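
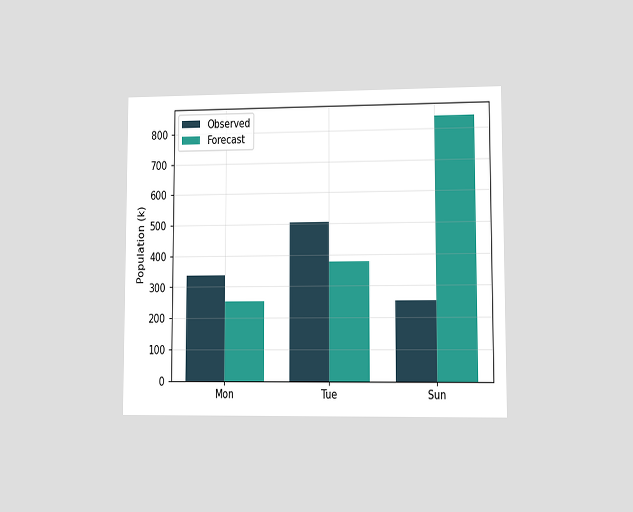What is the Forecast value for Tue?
378k

The chart is viewed at a slight angle. The Forecast bar at Tue reaches 378k on the y-axis.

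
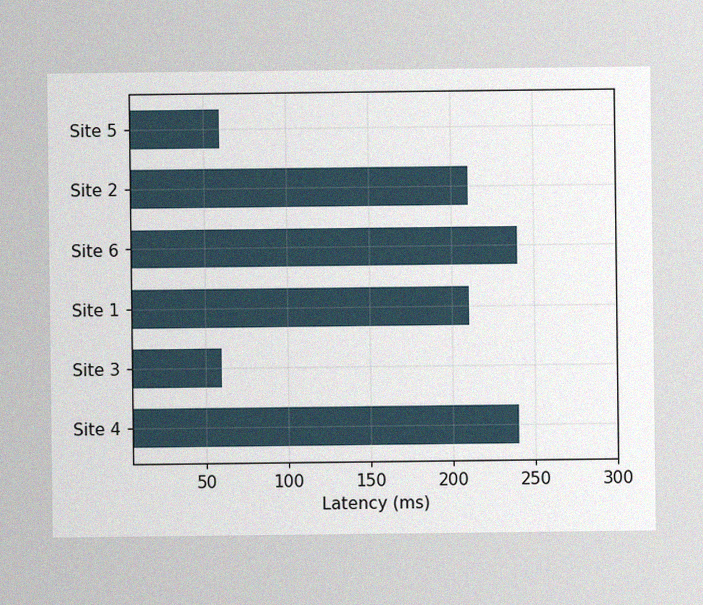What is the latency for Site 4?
240ms

The image has some photo noise and uneven lighting. Reading along the chart's x-axis, the Site 4 bar reaches 240ms.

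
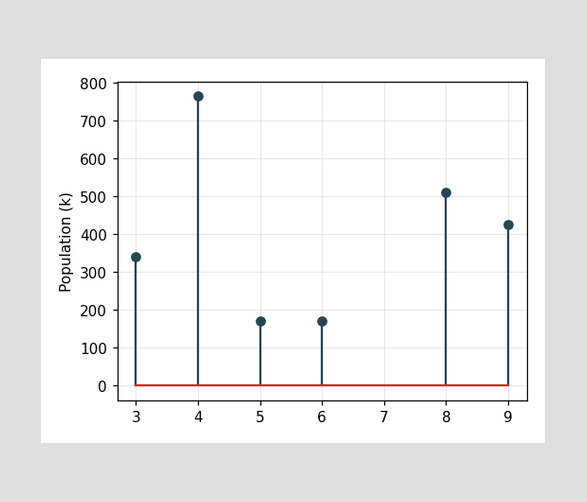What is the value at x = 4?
The stem at x=4 reaches 765k.

765k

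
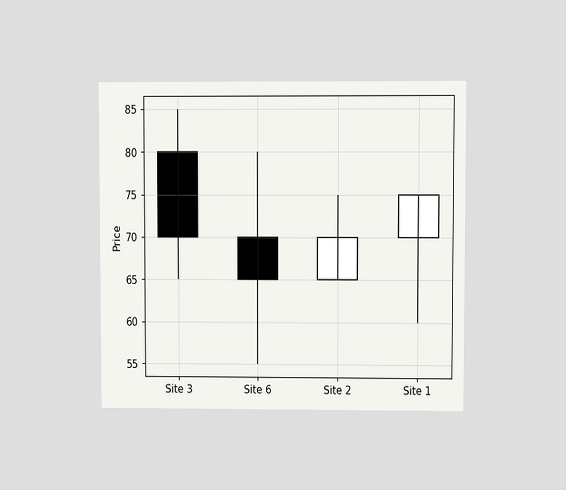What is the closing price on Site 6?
65

The chart is viewed at a slight angle. The Site 6 candle closes at 65.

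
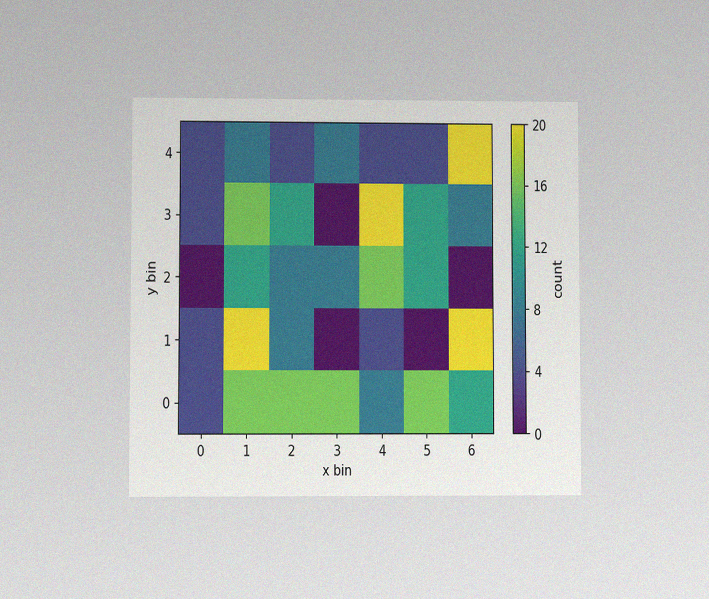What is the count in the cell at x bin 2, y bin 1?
8

The chart is viewed at a slight angle, with some photo noise. Matching the cell (2, 1) against the colorbar gives 8.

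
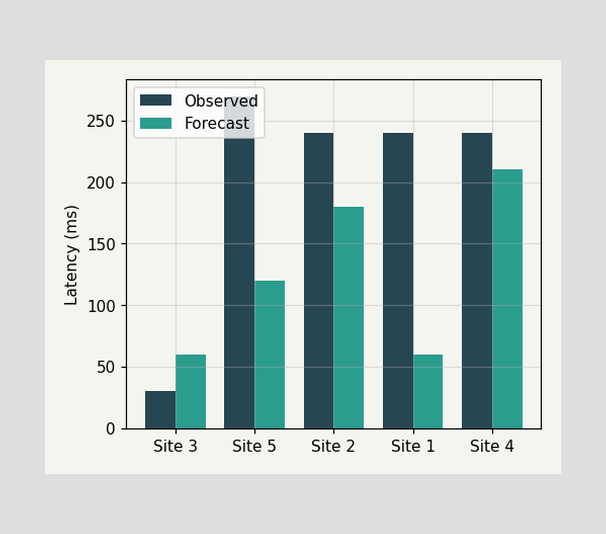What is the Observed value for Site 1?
240ms

The Observed bar at Site 1 reaches 240ms on the y-axis.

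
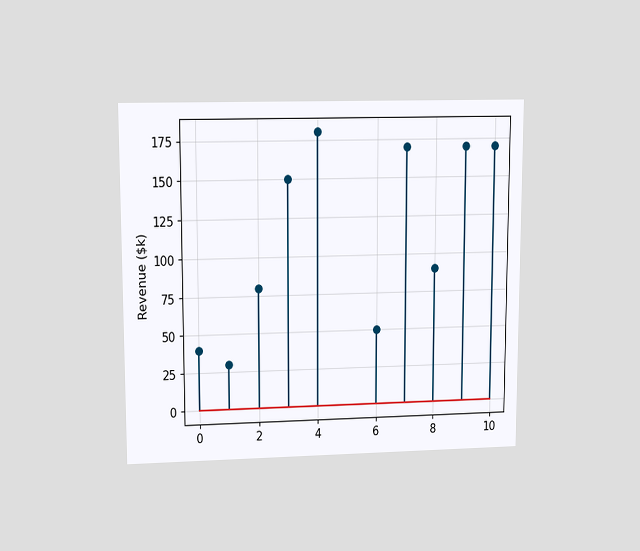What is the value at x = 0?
$40k

The chart is viewed at a slight angle. The stem at x=0 reaches $40k.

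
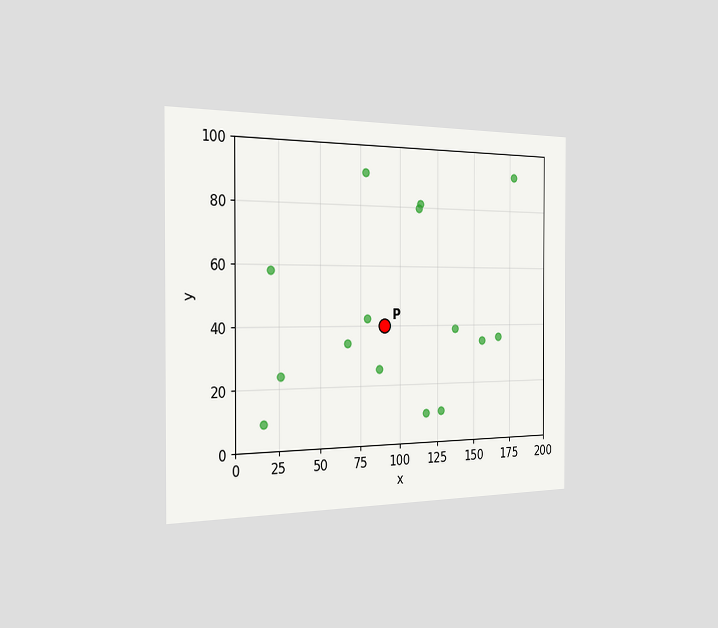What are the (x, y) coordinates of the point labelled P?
The chart is viewed slightly from the left. Following the gridlines from P to each axis, P sits at (90, 40).

(90, 40)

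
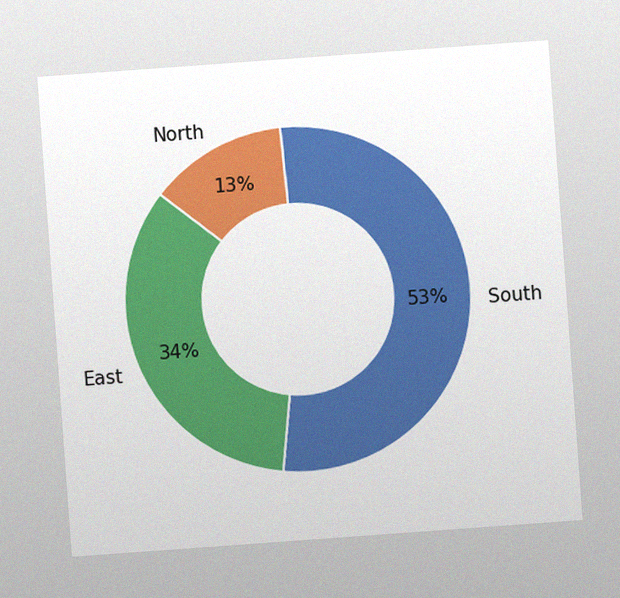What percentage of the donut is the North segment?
13%

The chart is tilted about 4° counter-clockwise, with some photo noise. The North segment takes up 13% of the ring.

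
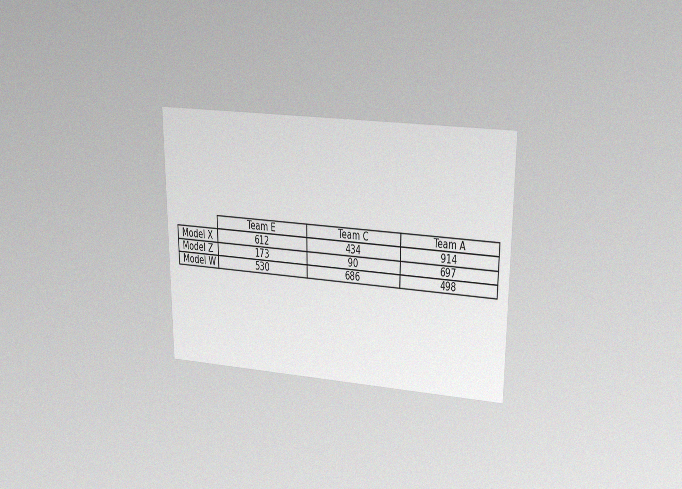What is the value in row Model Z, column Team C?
90

The chart is viewed slightly from above, with some photo noise. The (Model Z, Team C) cell reads 90.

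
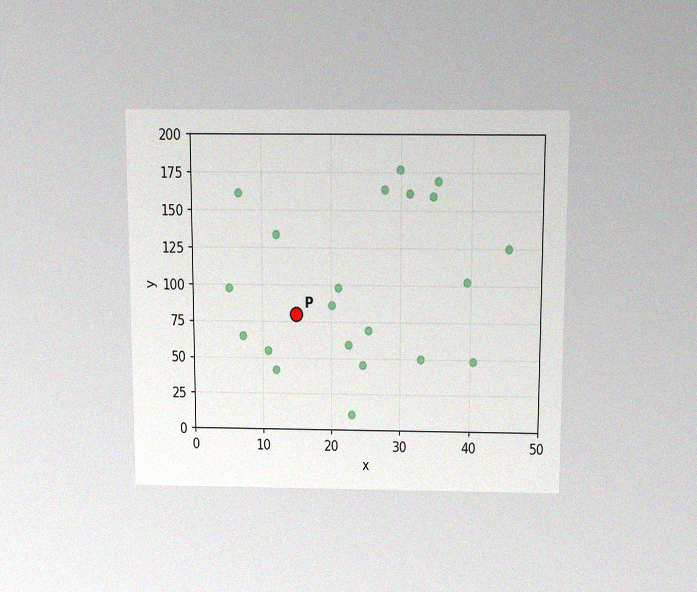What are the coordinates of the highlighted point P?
The chart is viewed slightly from above, with some photo noise. Following the gridlines from P to each axis, P sits at (15, 80).

(15, 80)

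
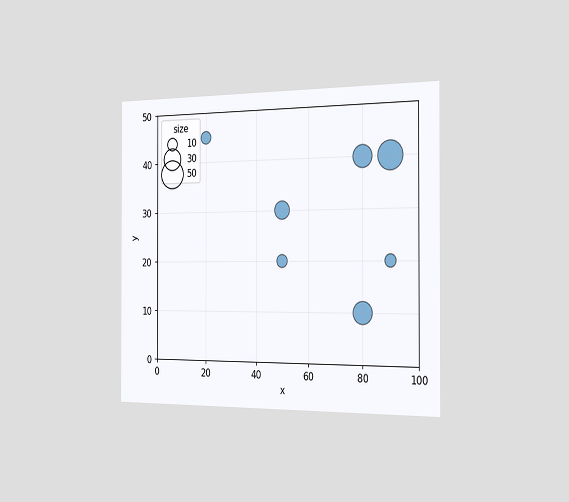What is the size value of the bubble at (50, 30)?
20

The chart is viewed slightly from the right. Matching the bubble at (50, 30) against the size legend gives 20.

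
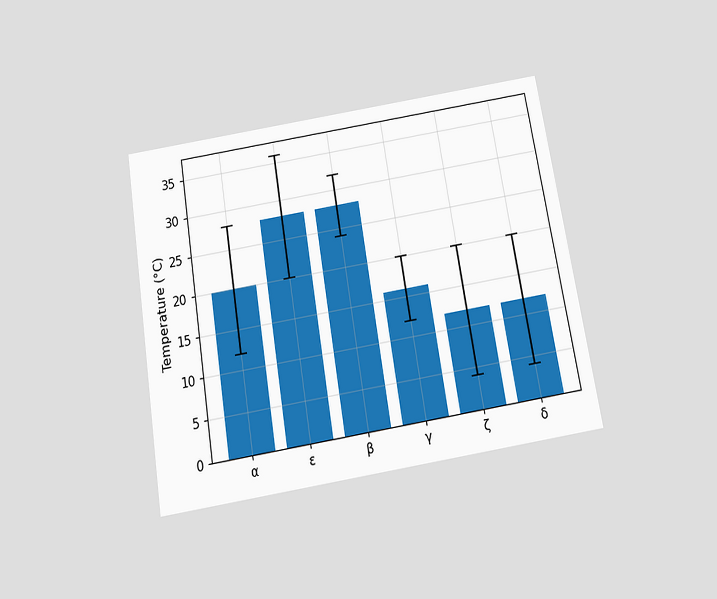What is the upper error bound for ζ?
The chart is tilted about 9° counter-clockwise and viewed slightly from below. The ζ bar's upper whisker reaches 20°C.

20°C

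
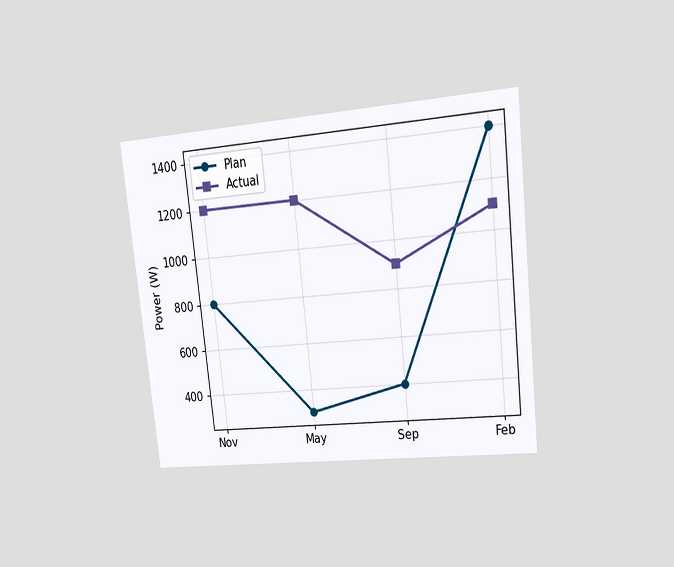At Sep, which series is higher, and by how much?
Actual, by 500W

The chart is tilted about 6° counter-clockwise and viewed at a slight angle. At Sep, Actual sits above the other line by 500W.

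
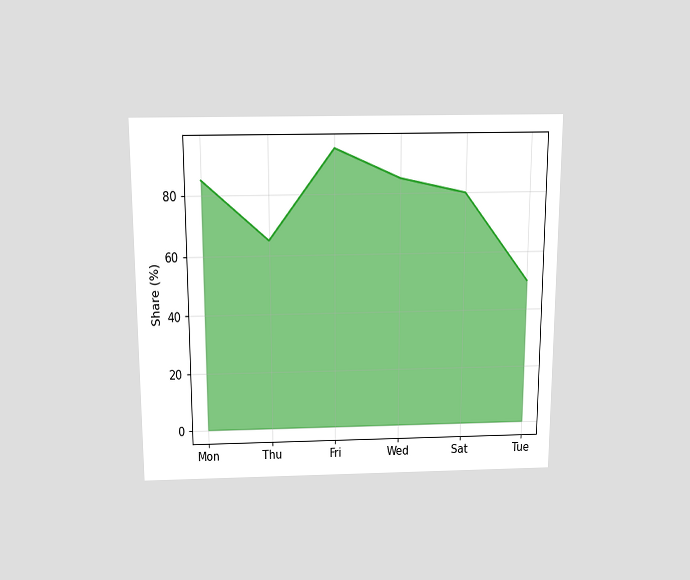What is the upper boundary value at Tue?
The chart is viewed slightly from above. At Tue the upper boundary is at 50%.

50%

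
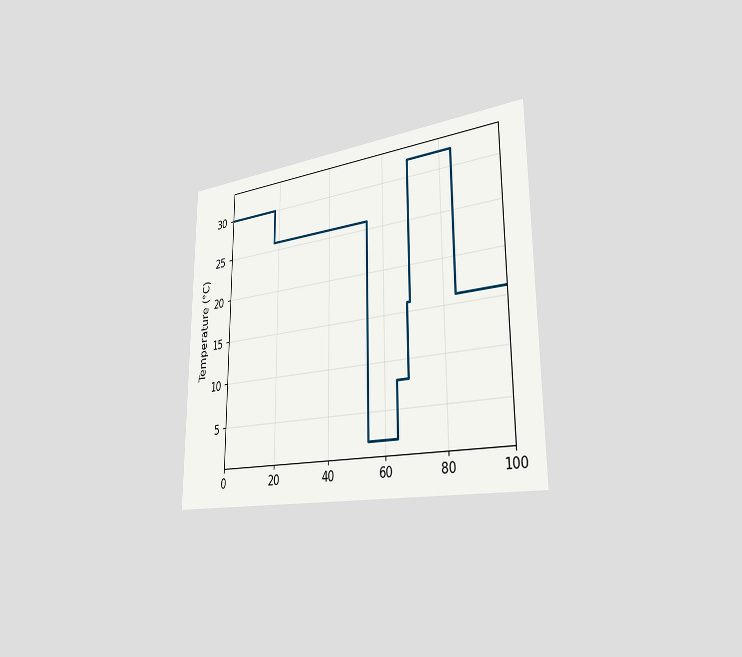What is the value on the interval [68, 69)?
16°C

The chart is viewed slightly from the right. On [68, 69) the step sits at 16°C.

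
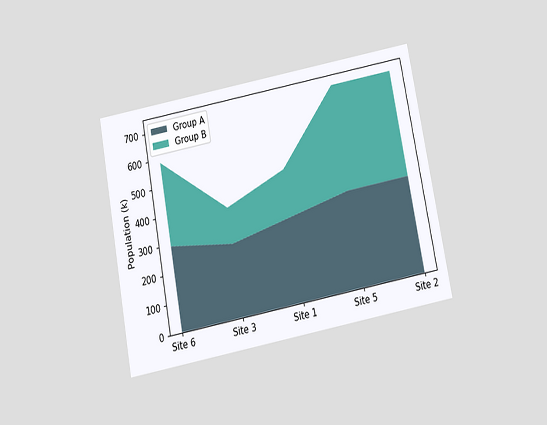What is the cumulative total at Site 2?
The chart is tilted about 11° counter-clockwise and viewed slightly from below. The stacked total at Site 2 reaches 714k.

714k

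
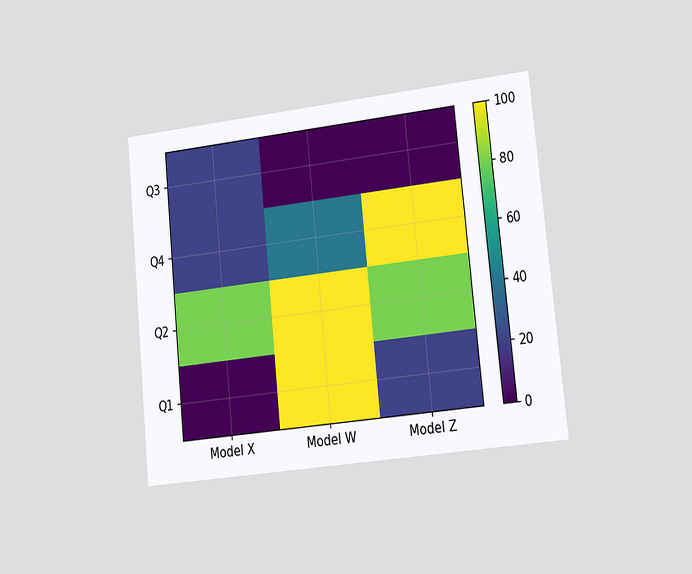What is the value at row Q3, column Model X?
20

The chart is tilted about 6° counter-clockwise and viewed at a slight angle. Matching cell (Q3, Model X) against the colorbar gives 20.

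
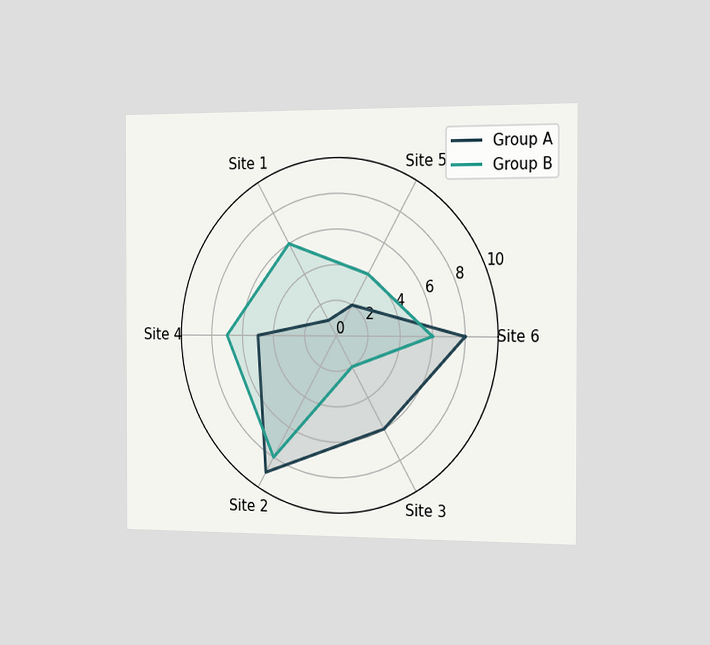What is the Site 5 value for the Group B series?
4

The chart is viewed slightly from the right. On the Site 5 axis, Group B reaches 4.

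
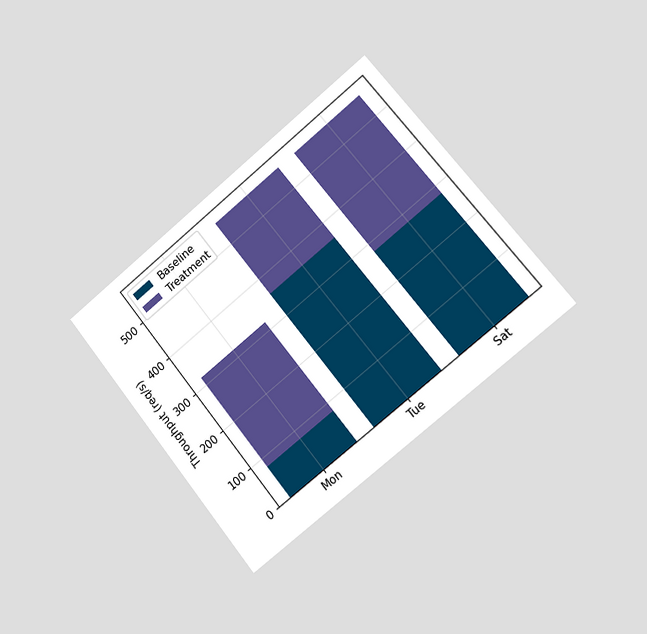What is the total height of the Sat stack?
560req/s

The chart is tilted about 39° counter-clockwise and viewed slightly from the right. The Sat stack's top reaches 560req/s on the y-axis.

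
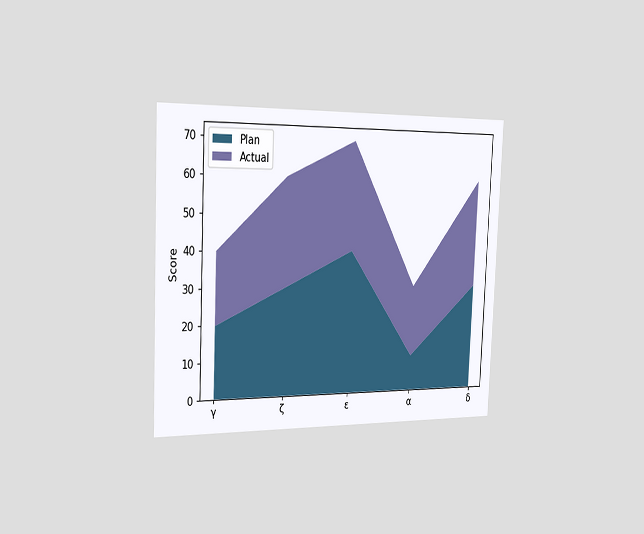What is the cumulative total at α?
The chart is tilted about 2° clockwise and viewed slightly from the left. The stacked total at α reaches 30.

30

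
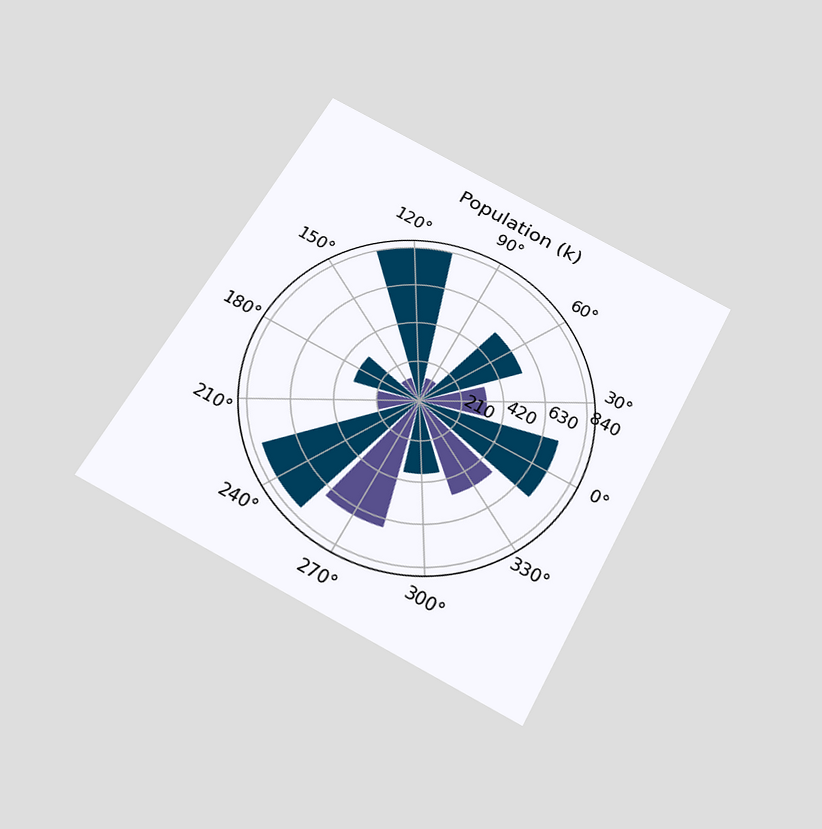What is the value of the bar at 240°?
798k

The chart is tilted about 28° clockwise and viewed slightly from below. The bar at 240° reaches 798k on the radial axis.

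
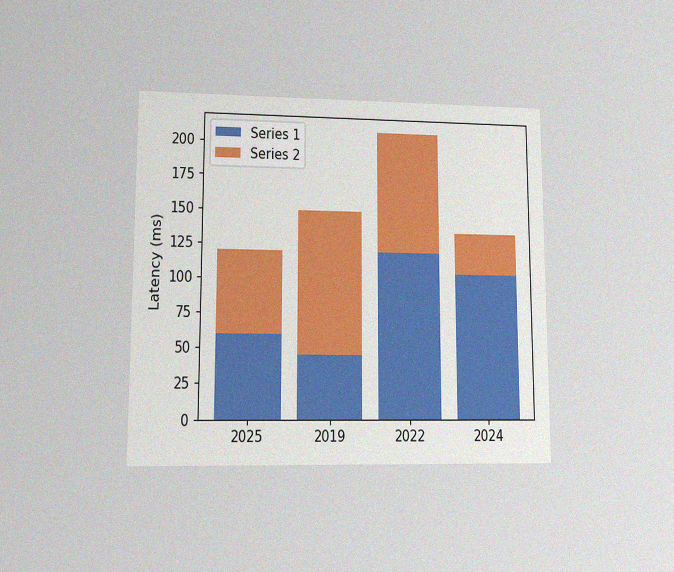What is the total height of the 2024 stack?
135ms

The chart is viewed at a slight angle, with some photo noise. The 2024 stack's top reaches 135ms on the y-axis.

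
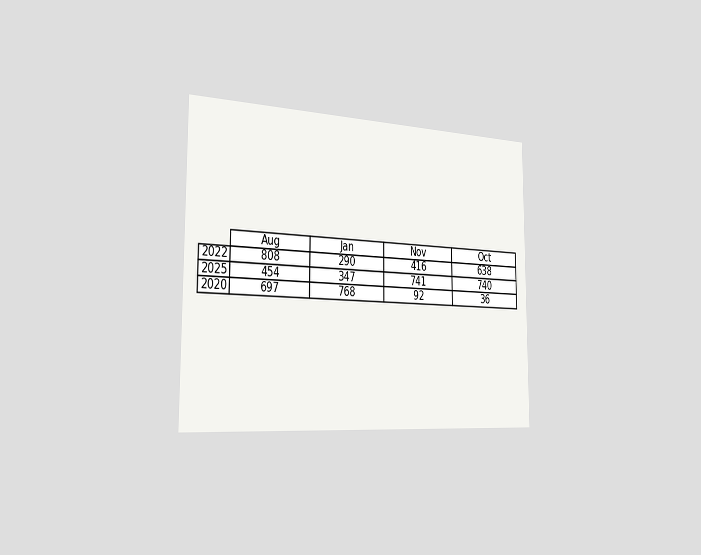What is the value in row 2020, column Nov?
92

The chart is viewed slightly from the left. The (2020, Nov) cell reads 92.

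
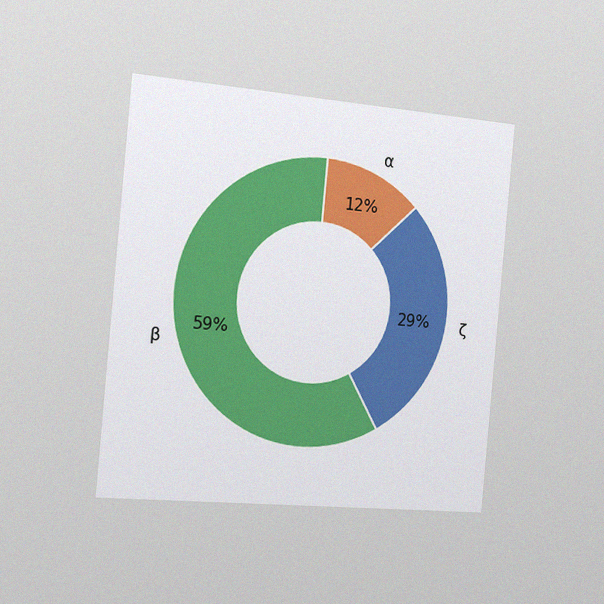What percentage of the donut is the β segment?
59%

The chart is tilted about 5° clockwise and viewed slightly from the left, with some photo noise. The β segment takes up 59% of the ring.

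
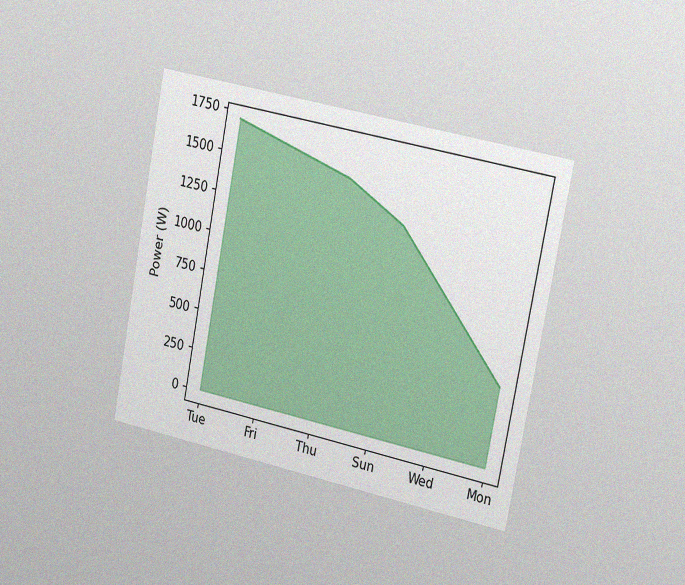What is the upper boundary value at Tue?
1700W

The chart is tilted about 11° clockwise and viewed slightly from the right, with some photo noise. At Tue the upper boundary is at 1700W.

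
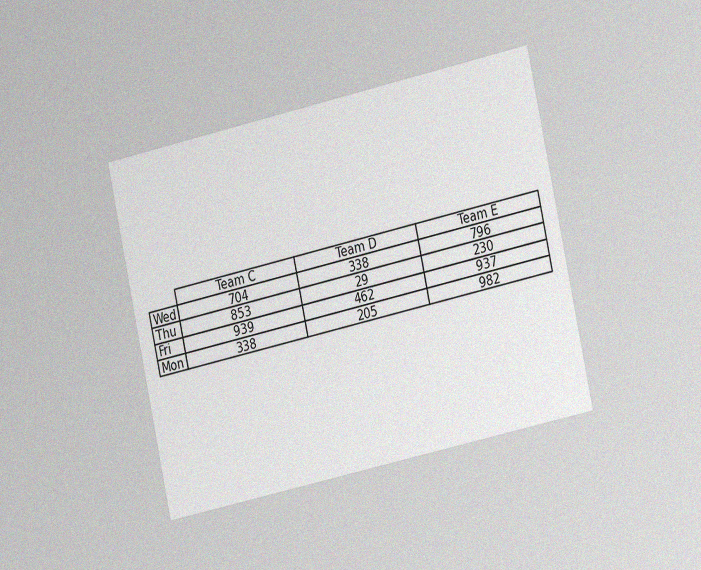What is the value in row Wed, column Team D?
338

The chart is tilted about 12° counter-clockwise and viewed slightly from the right, with some photo noise. The (Wed, Team D) cell reads 338.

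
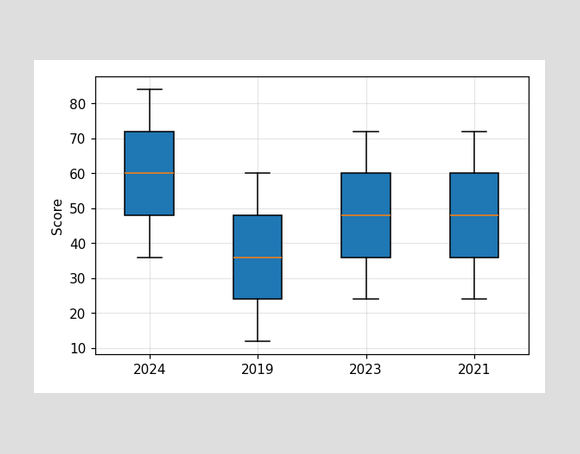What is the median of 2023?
The median line in the 2023 box sits at 48.

48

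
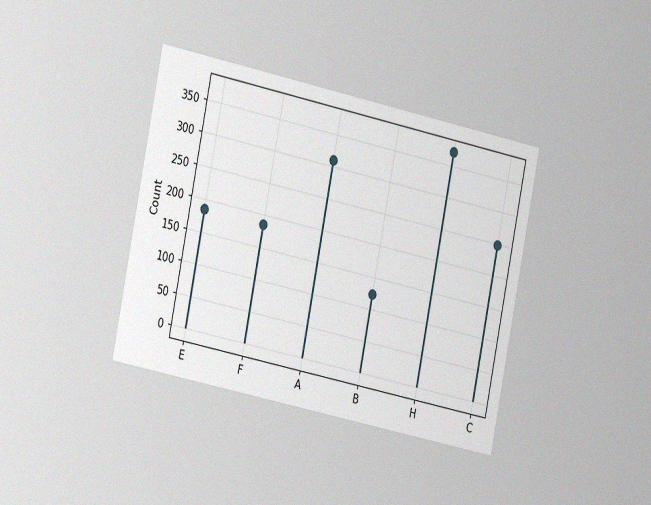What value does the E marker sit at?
The chart is tilted about 12° clockwise and viewed slightly from the left, with some photo noise. The E marker sits at 186.

186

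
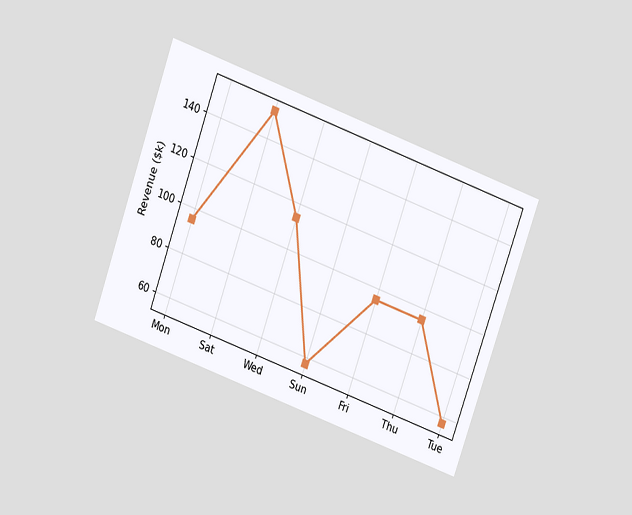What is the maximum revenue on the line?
$152k

The chart is tilted about 20° clockwise and viewed slightly from above. The highest point is at Sat, and reading across to the y-axis gives $152k.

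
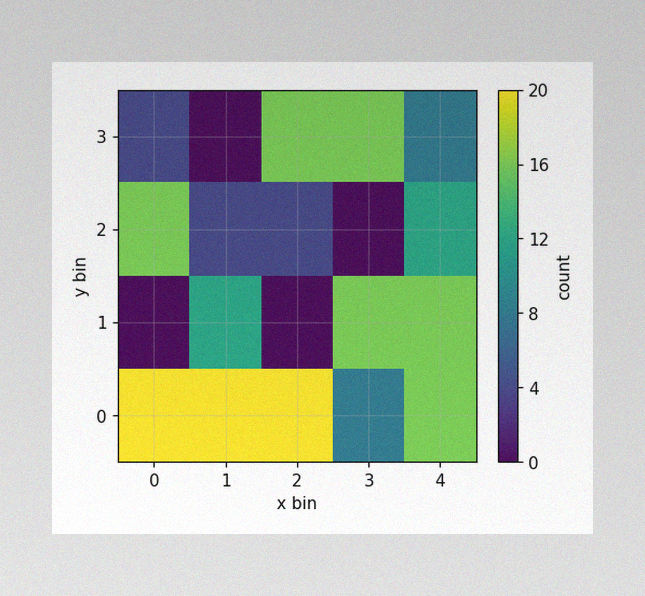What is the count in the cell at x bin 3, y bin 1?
16

The image has some photo noise and uneven lighting. Matching the cell (3, 1) against the colorbar gives 16.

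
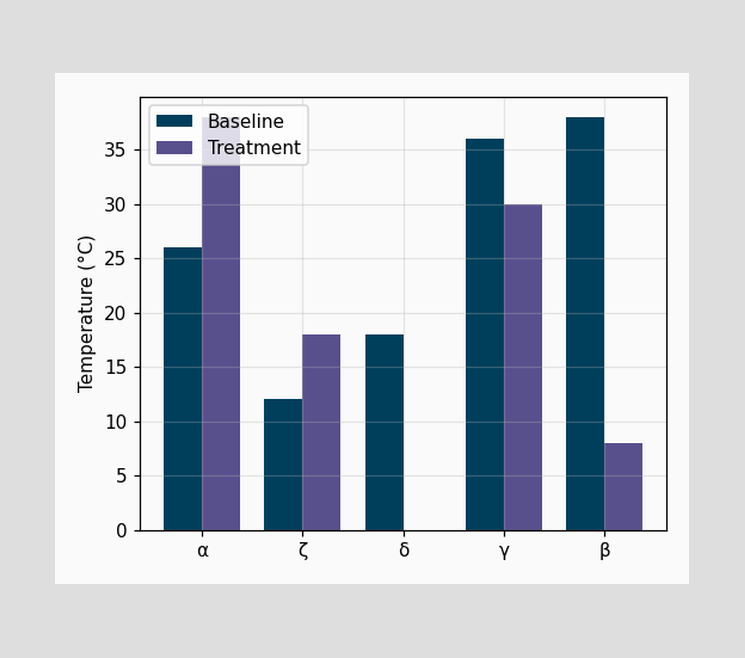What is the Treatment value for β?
The Treatment bar at β reaches 8°C on the y-axis.

8°C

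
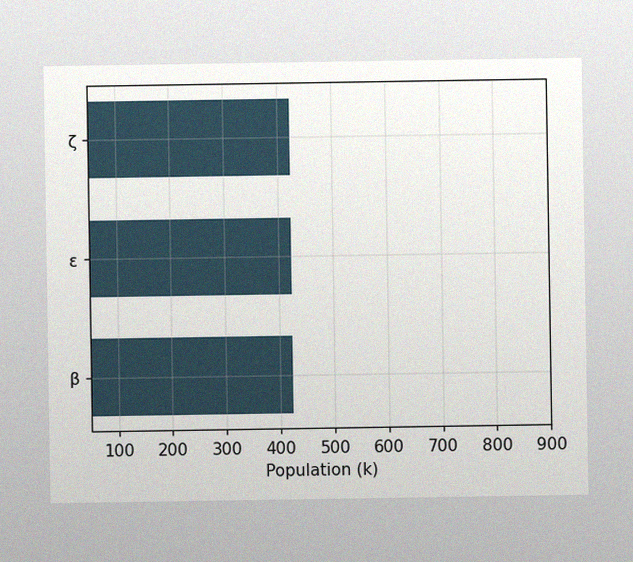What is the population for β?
The image has some photo noise and uneven lighting. Reading along the chart's x-axis, the β bar reaches 424k.

424k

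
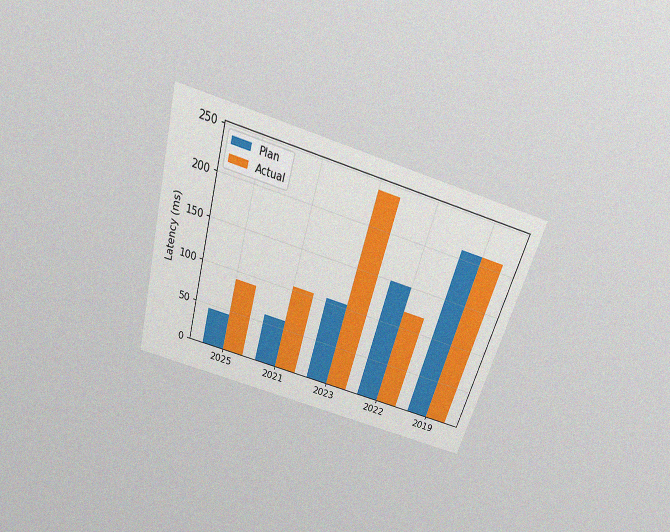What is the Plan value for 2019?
210ms

The chart is tilted about 16° clockwise and viewed slightly from above, with some photo noise. The Plan bar at 2019 reaches 210ms on the y-axis.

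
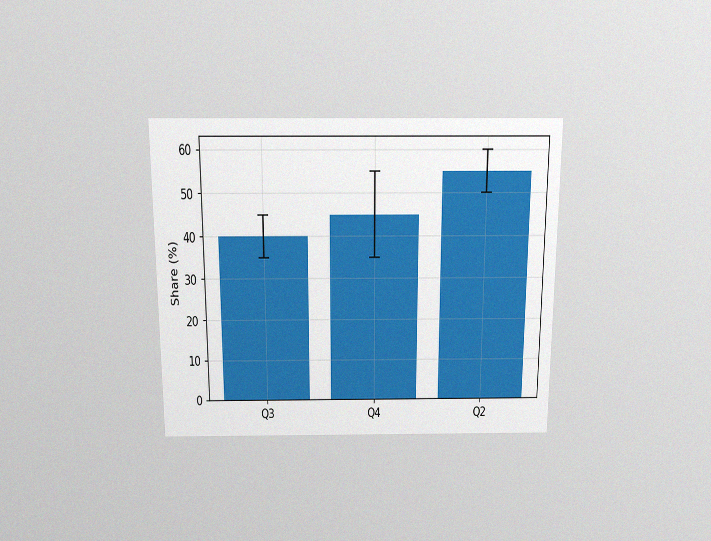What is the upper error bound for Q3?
45%

The chart is viewed slightly from above, with some photo noise. The Q3 bar's upper whisker reaches 45%.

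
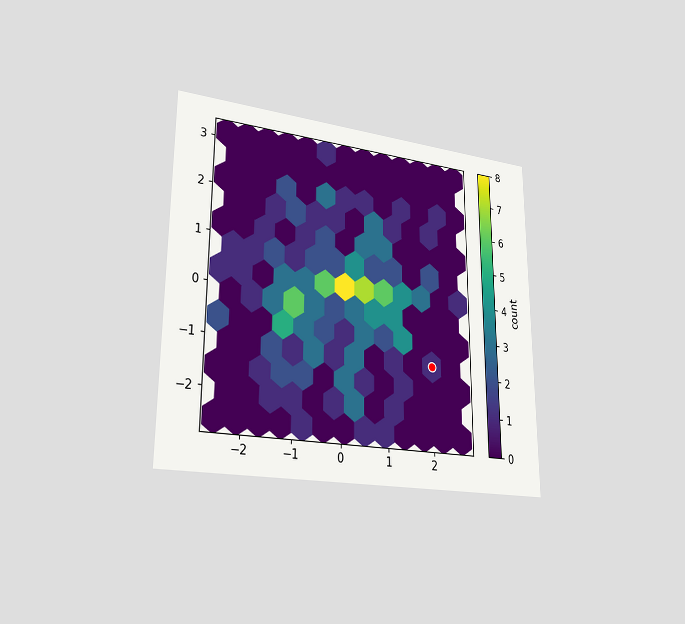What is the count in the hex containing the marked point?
The chart is viewed slightly from the left. The marked hex reads 1 on the colorbar.

1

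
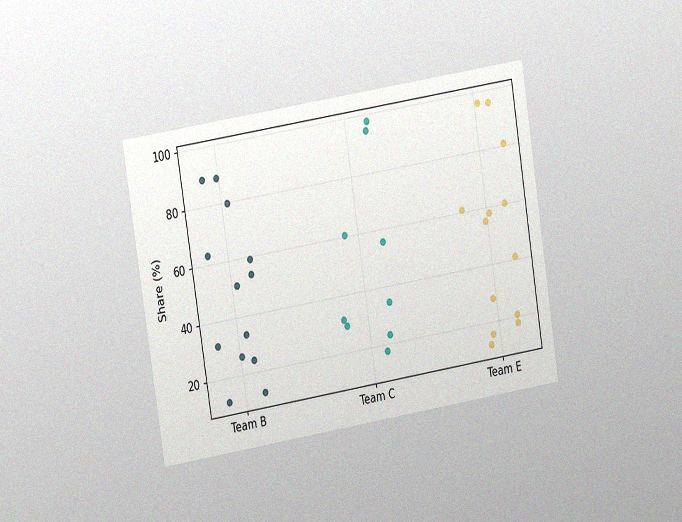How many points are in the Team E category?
13

The chart is tilted about 9° counter-clockwise and viewed at a slight angle, with some photo noise. Counting the markers in the Team E column gives 13.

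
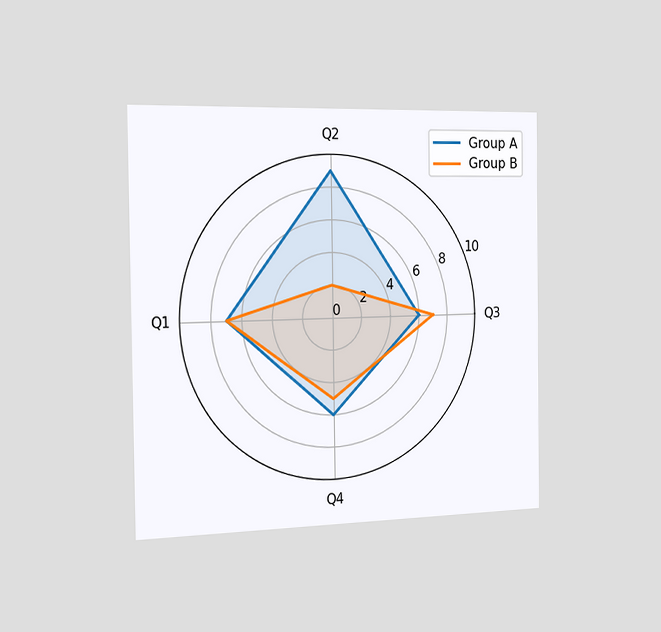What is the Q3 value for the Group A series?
The chart is viewed slightly from the left. On the Q3 axis, Group A reaches 6.

6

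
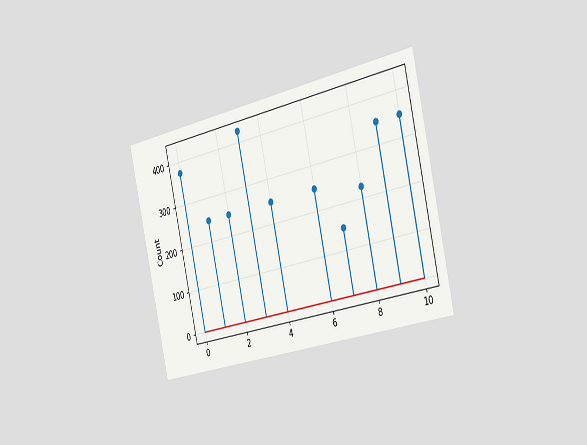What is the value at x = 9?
350

The chart is tilted about 13° counter-clockwise and viewed slightly from the right. The stem at x=9 reaches 350.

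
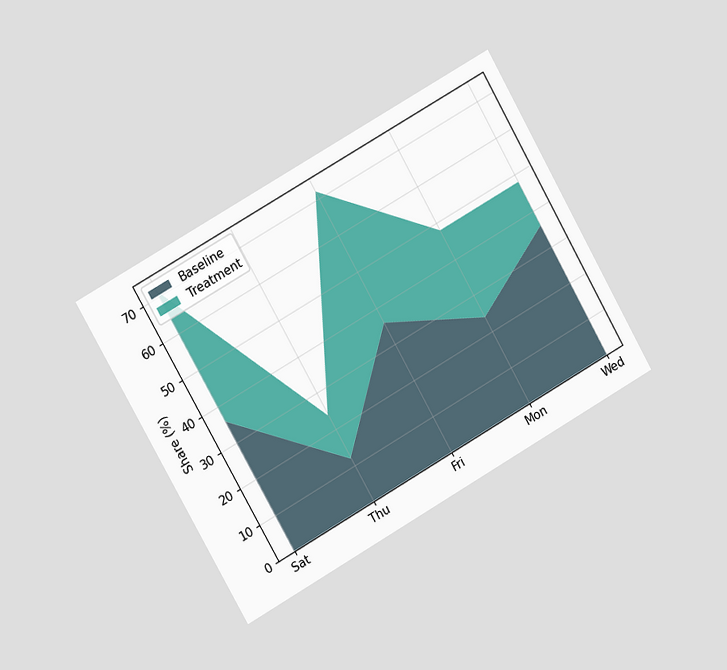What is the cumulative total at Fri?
The chart is tilted about 30° counter-clockwise and viewed slightly from the left. The stacked total at Fri reaches 72%.

72%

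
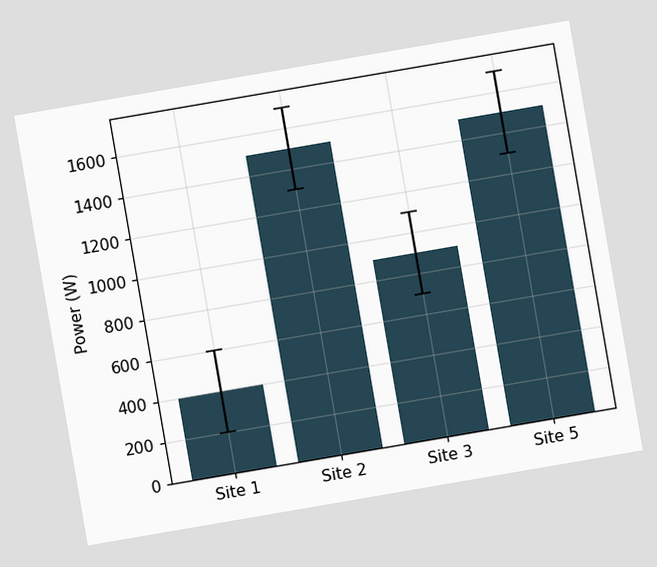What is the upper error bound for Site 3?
The chart is tilted about 10° counter-clockwise. The Site 3 bar's upper whisker reaches 1100W.

1100W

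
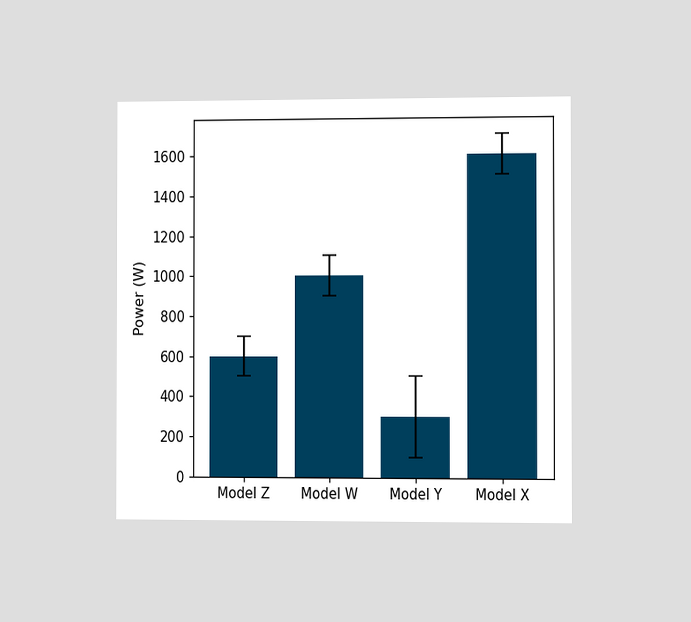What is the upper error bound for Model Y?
The chart is viewed slightly from the right. The Model Y bar's upper whisker reaches 500W.

500W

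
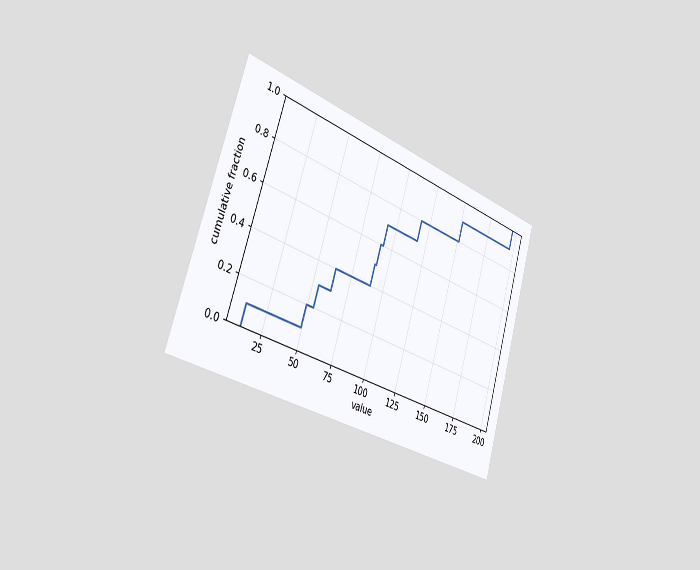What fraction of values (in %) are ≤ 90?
50%

The chart is tilted about 17° clockwise and viewed slightly from the left. At x=90 the ECDF step is at 50%.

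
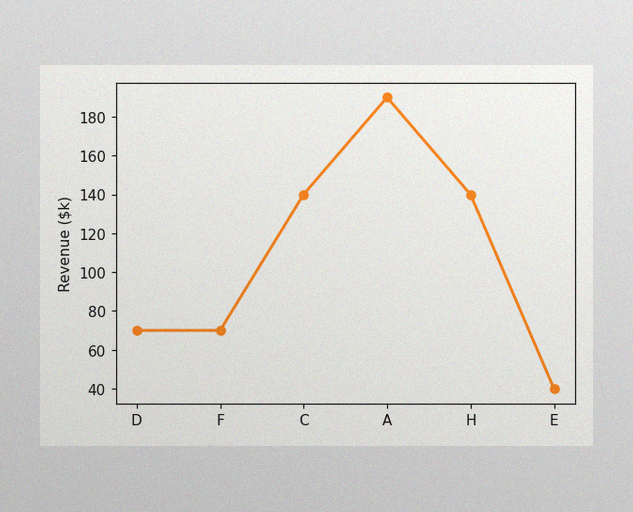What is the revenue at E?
$40k

The image has some photo noise and uneven lighting. At E, the line is at $40k.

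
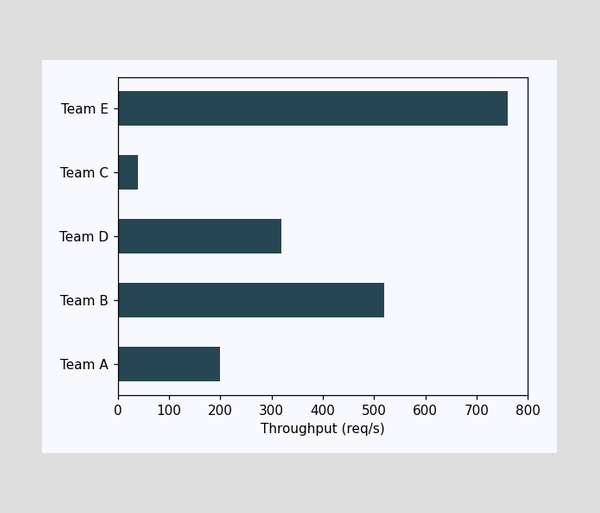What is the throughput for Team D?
Reading along the chart's x-axis, the Team D bar reaches 320req/s.

320req/s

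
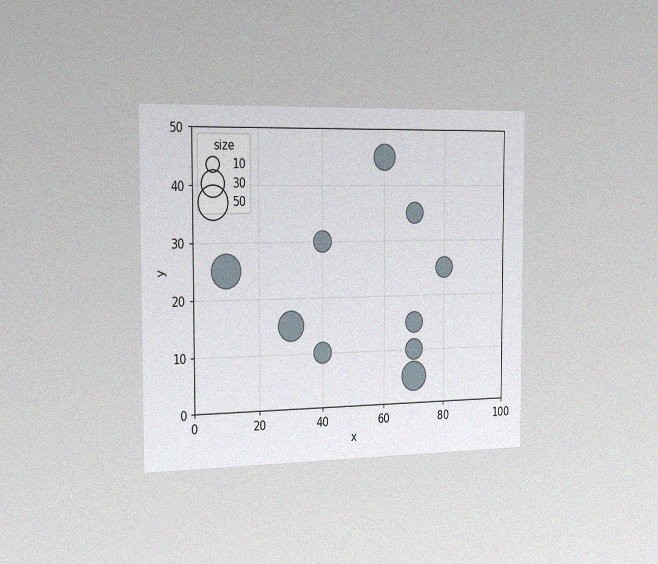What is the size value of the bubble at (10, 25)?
50

The chart is viewed slightly from the left, with some photo noise. Matching the bubble at (10, 25) against the size legend gives 50.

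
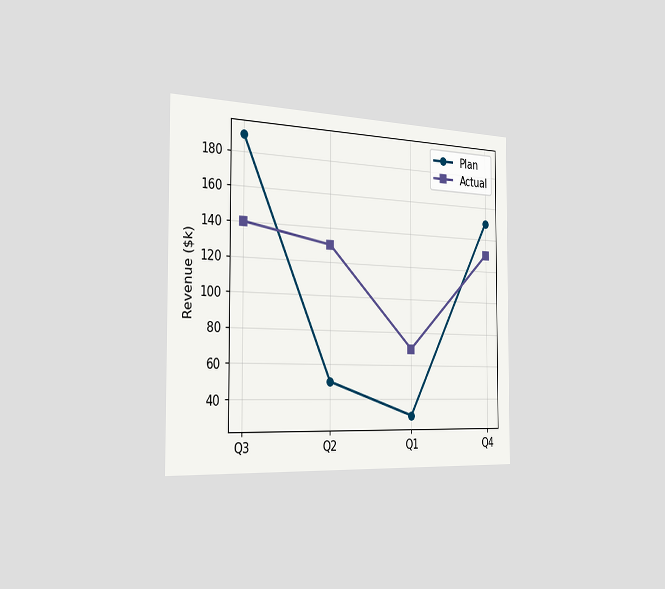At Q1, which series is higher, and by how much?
The chart is viewed slightly from the left. At Q1, Actual sits above the other line by $40k.

Actual, by $40k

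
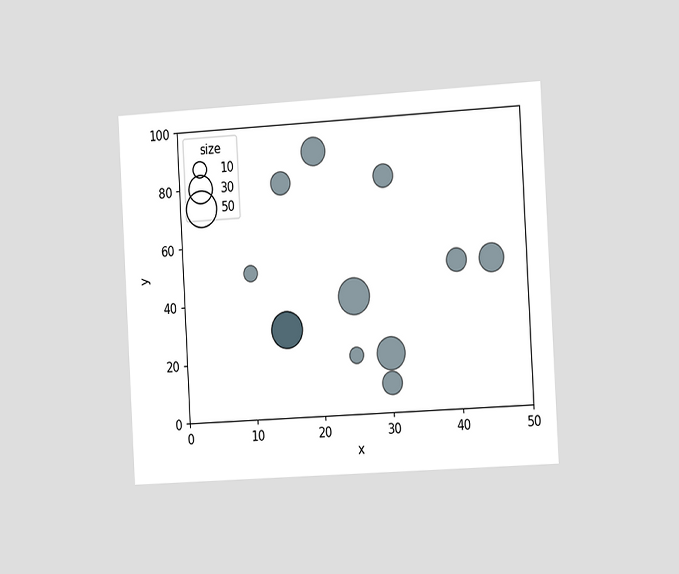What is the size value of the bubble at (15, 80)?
The chart is tilted about 3° counter-clockwise and viewed slightly from the right. Matching the bubble at (15, 80) against the size legend gives 20.

20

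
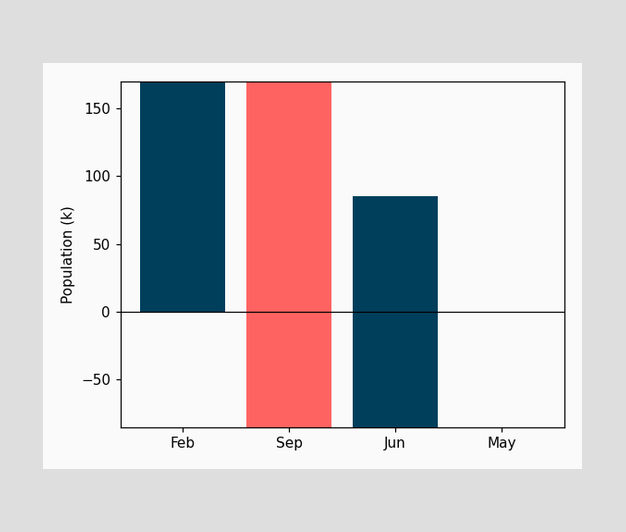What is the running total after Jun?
85k

After Jun the running total reaches 85k.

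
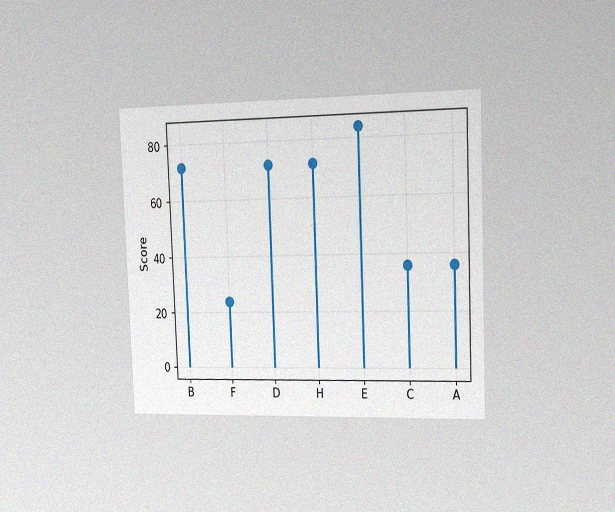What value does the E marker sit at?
The chart is tilted about 2° counter-clockwise and viewed slightly from the right, with some photo noise. The E marker sits at 84.

84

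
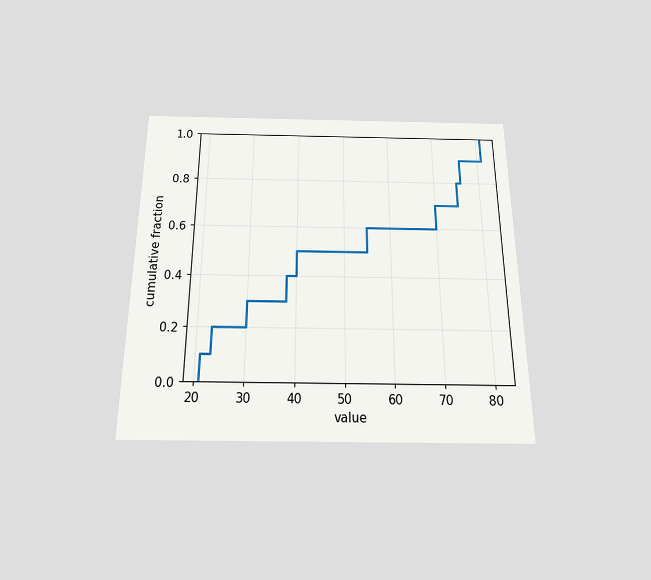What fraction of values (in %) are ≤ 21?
The chart is viewed slightly from below. At x=21 the ECDF step is at 10%.

10%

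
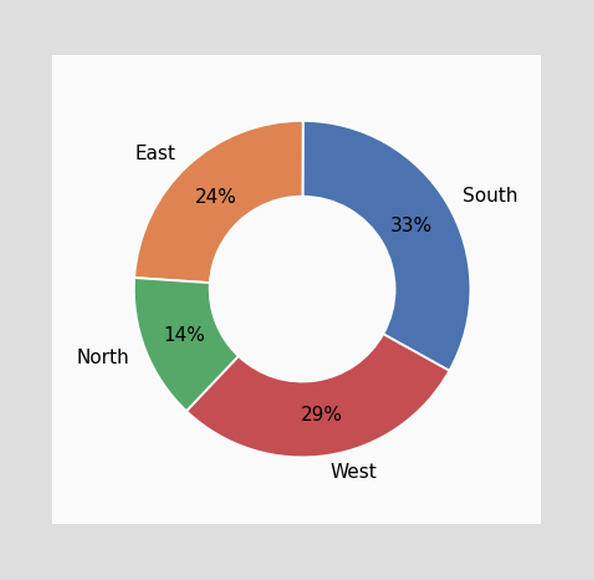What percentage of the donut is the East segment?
24%

The East segment takes up 24% of the ring.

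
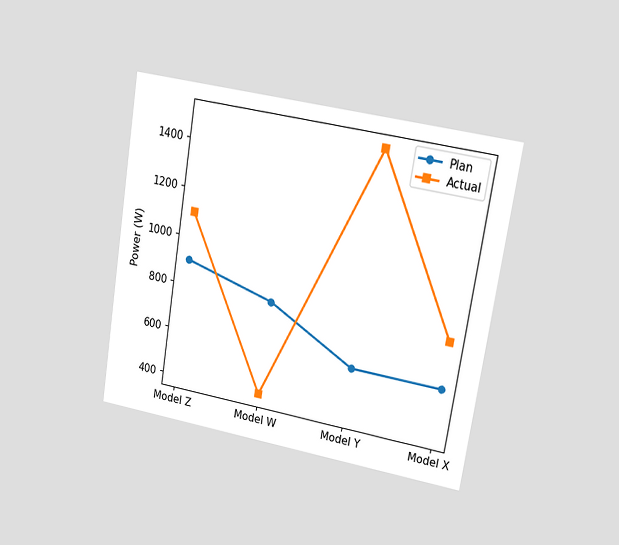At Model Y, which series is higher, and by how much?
Actual, by 900W

The chart is tilted about 9° clockwise and viewed at a slight angle. At Model Y, Actual sits above the other line by 900W.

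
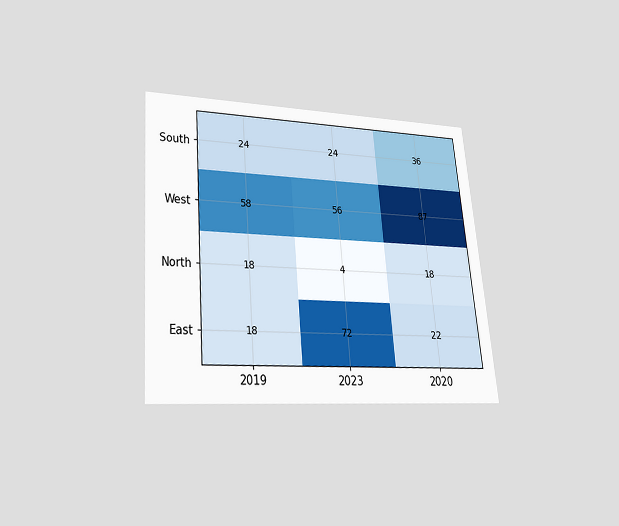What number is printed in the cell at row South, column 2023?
The chart is tilted about 5° counter-clockwise and viewed slightly from below. The (South, 2023) cell reads 24.

24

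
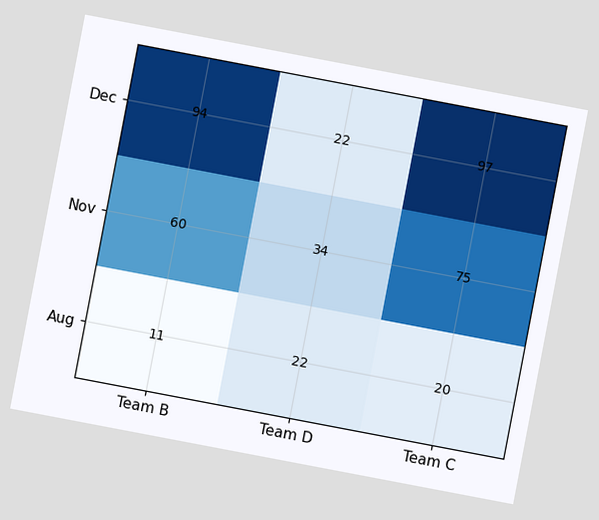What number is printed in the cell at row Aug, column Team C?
The chart is tilted about 11° clockwise. The (Aug, Team C) cell reads 20.

20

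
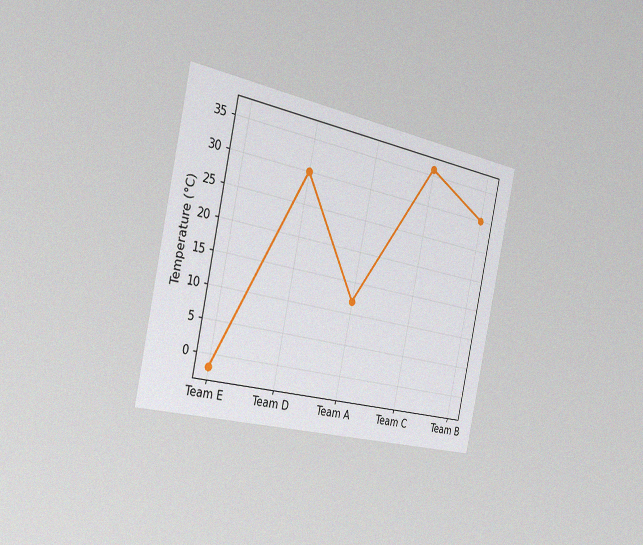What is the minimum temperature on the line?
-2°C

The chart is tilted about 12° clockwise and viewed slightly from the left, with some photo noise. The lowest point is at Team E, and reading across to the y-axis gives -2°C.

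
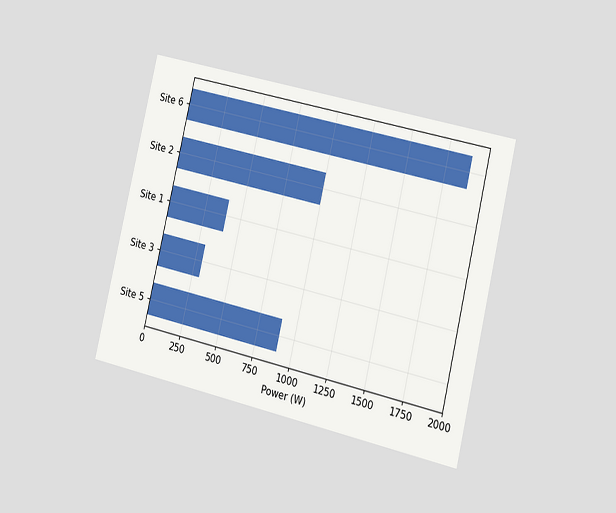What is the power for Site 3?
The chart is tilted about 13° clockwise and viewed slightly from the right. Reading along the chart's x-axis, the Site 3 bar reaches 300W.

300W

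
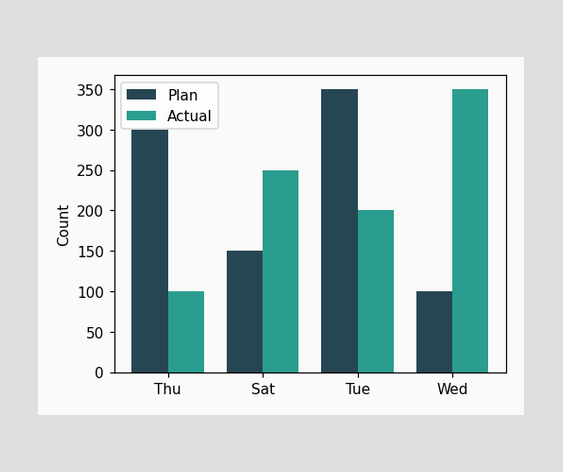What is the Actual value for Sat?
The Actual bar at Sat reaches 250 on the y-axis.

250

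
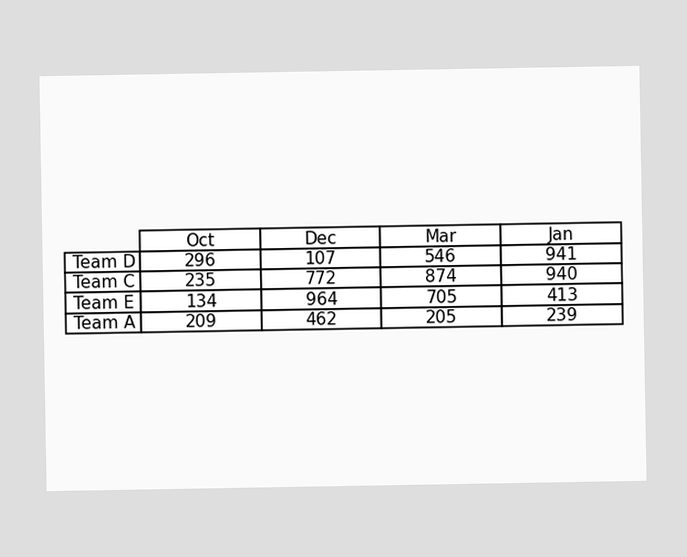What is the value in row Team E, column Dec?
964

The (Team E, Dec) cell reads 964.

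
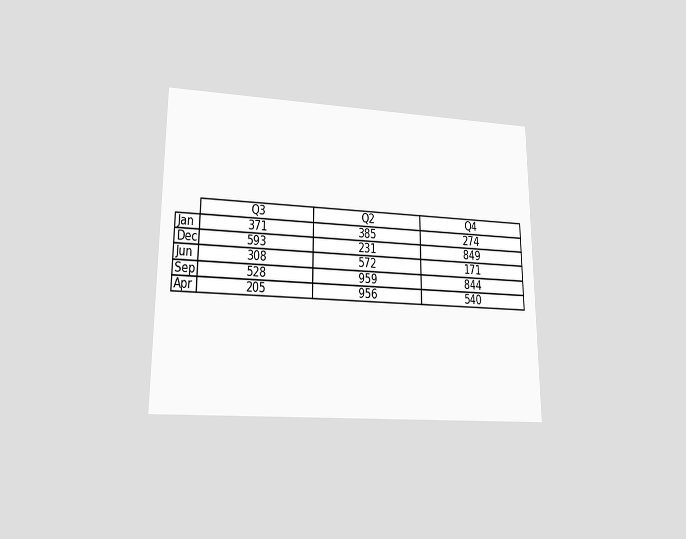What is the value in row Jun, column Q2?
572

The chart is viewed at a slight angle. The (Jun, Q2) cell reads 572.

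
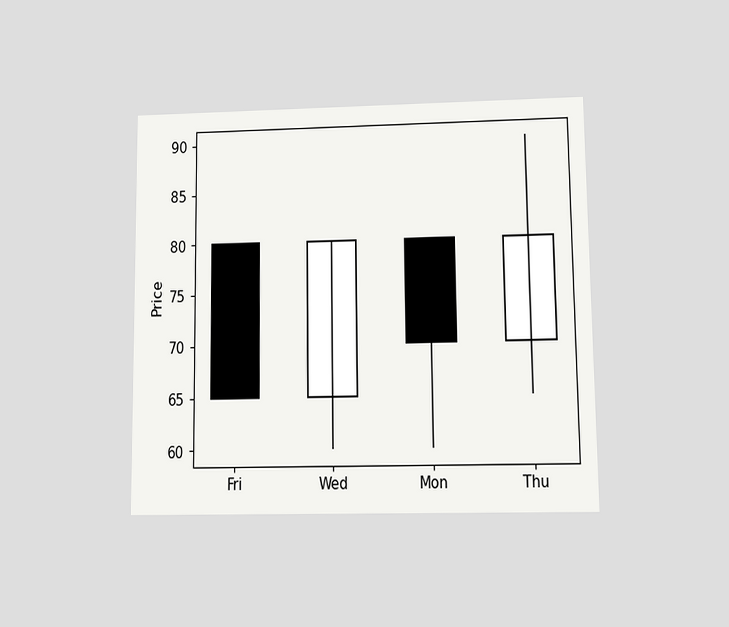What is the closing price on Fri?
65

The chart is viewed at a slight angle. The Fri candle closes at 65.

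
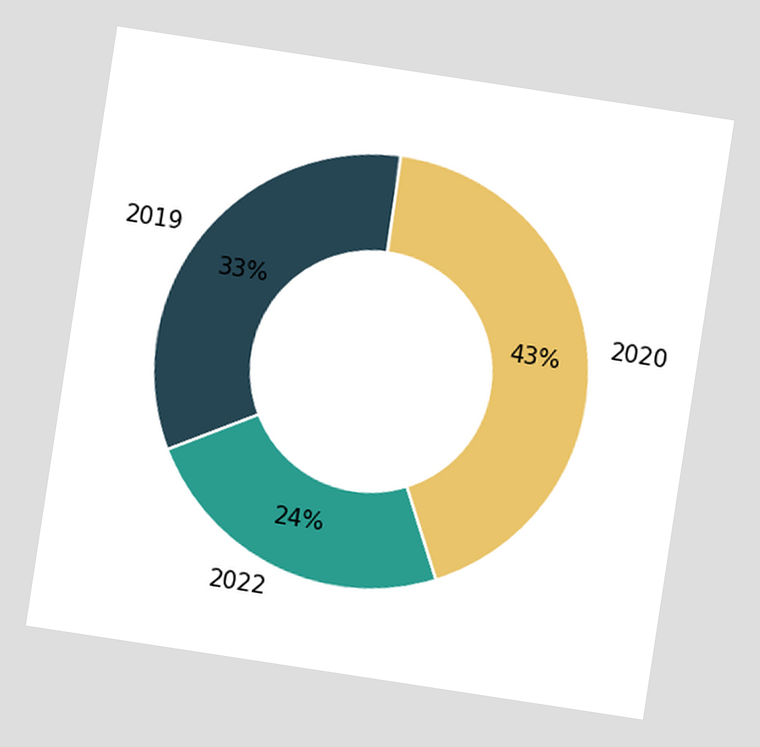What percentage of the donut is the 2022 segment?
The chart is tilted about 9° clockwise. The 2022 segment takes up 24% of the ring.

24%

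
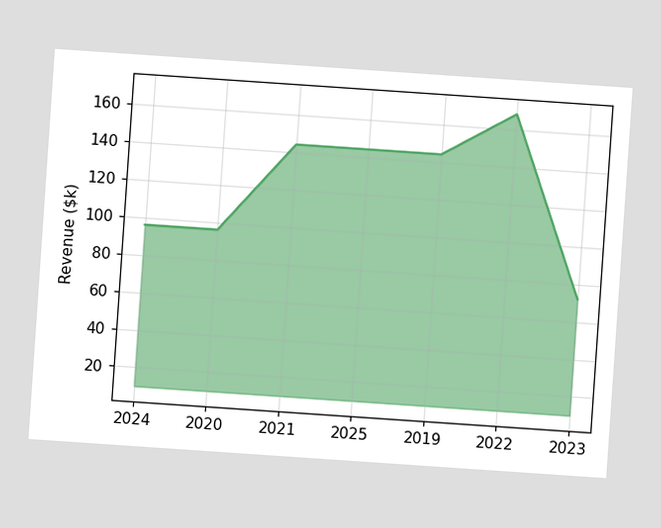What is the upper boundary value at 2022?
$168k

The chart is tilted about 4° clockwise. At 2022 the upper boundary is at $168k.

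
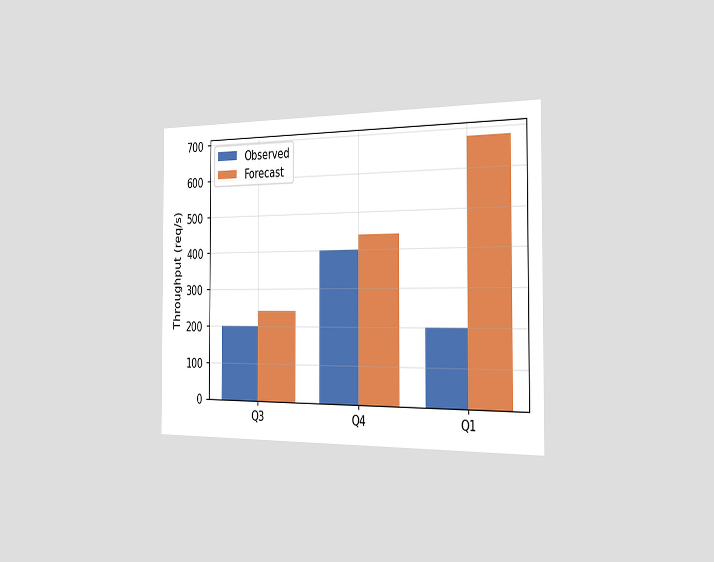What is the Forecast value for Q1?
680req/s

The chart is viewed slightly from the right. The Forecast bar at Q1 reaches 680req/s on the y-axis.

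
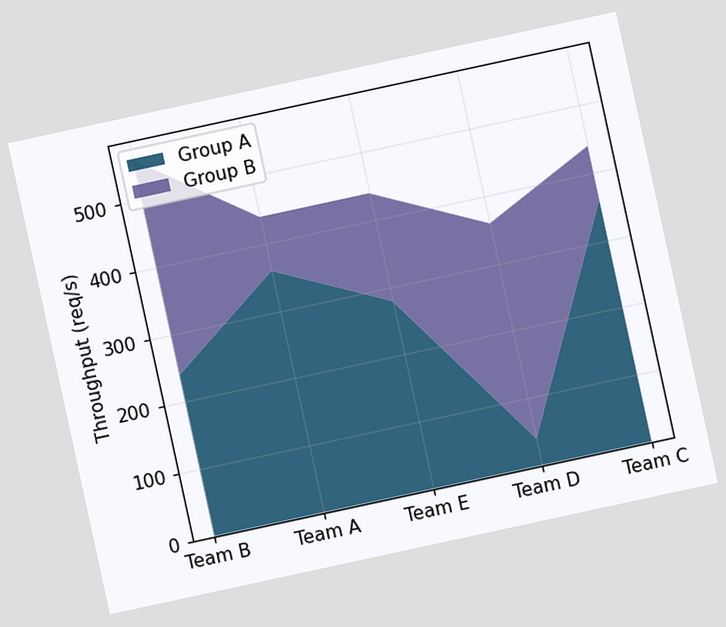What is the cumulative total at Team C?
440req/s

The chart is tilted about 12° counter-clockwise. The stacked total at Team C reaches 440req/s.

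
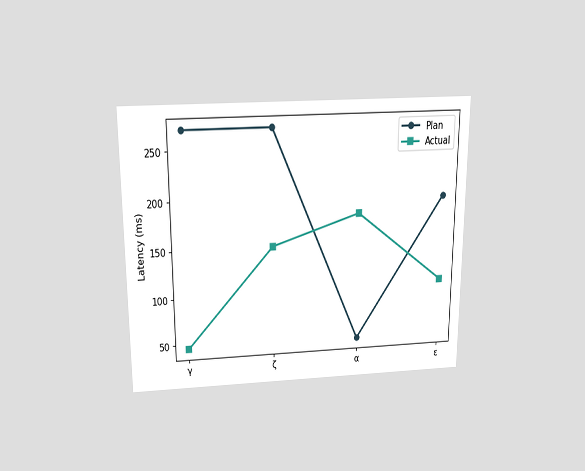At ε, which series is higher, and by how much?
Plan, by 90ms

The chart is viewed slightly from above. At ε, Plan sits above the other line by 90ms.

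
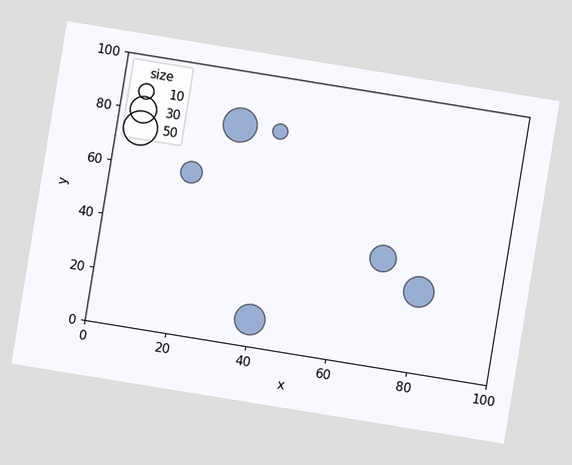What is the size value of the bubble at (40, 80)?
10

The chart is tilted about 9° clockwise. Matching the bubble at (40, 80) against the size legend gives 10.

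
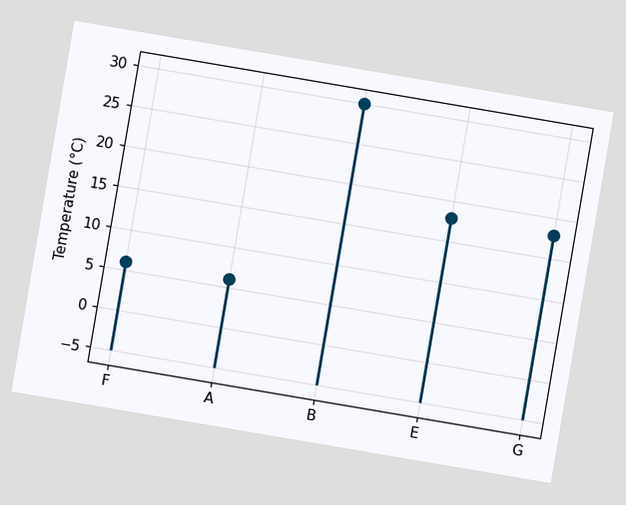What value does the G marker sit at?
18°C

The chart is tilted about 10° clockwise. The G marker sits at 18°C.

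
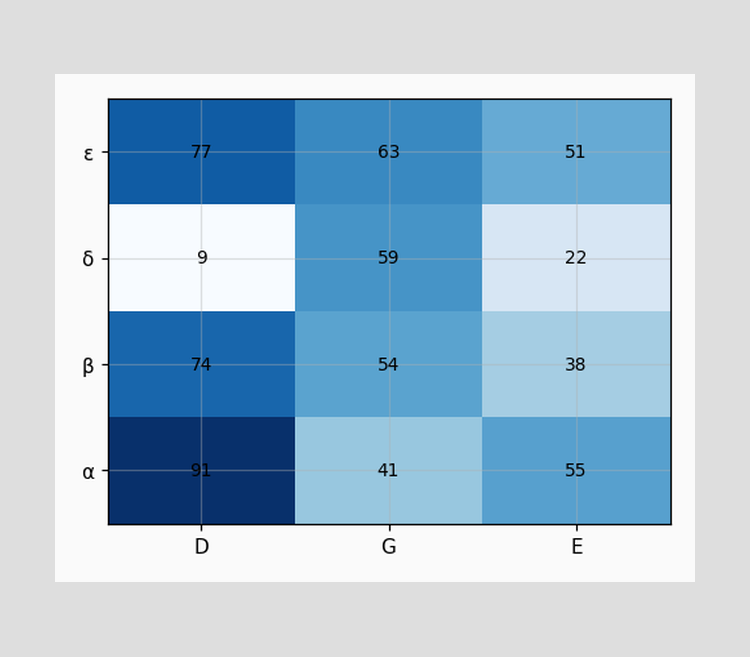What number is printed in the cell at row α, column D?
The (α, D) cell reads 91.

91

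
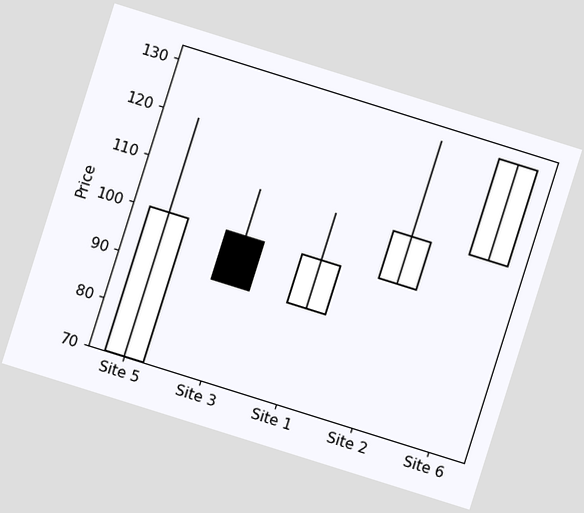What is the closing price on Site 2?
The chart is tilted about 17° clockwise. The Site 2 candle closes at 110.

110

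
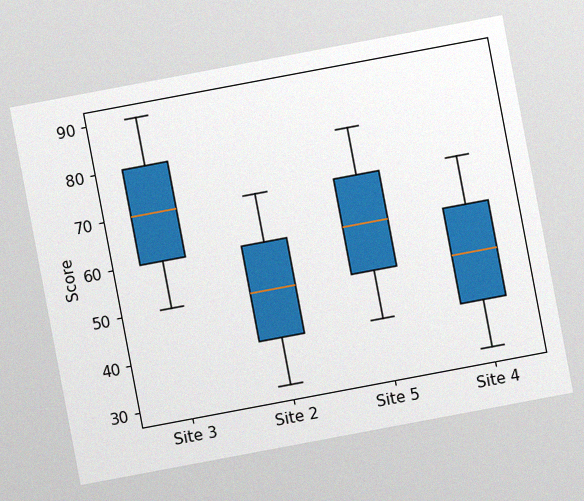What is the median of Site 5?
60

The chart is tilted about 11° counter-clockwise, with some photo noise. The median line in the Site 5 box sits at 60.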